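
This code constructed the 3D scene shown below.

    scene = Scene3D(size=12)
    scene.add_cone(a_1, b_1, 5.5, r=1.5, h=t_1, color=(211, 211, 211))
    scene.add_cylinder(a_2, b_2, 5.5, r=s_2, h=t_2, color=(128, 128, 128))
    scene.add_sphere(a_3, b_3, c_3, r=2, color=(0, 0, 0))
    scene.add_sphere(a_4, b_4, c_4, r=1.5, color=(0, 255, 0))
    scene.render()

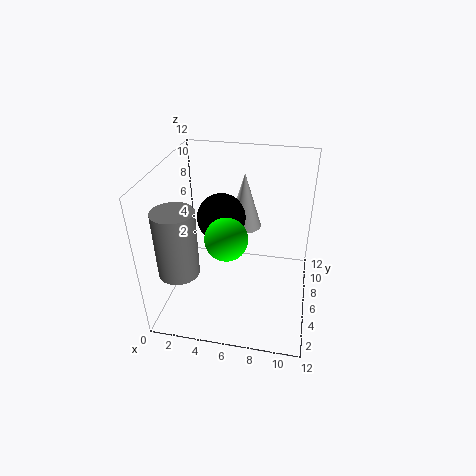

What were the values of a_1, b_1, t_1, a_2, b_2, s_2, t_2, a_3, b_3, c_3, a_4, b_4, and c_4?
a_1 = 6, b_1 = 9, t_1 = 5, a_2 = 2.5, b_2 = 1.5, s_2 = 1.5, t_2 = 5, a_3 = 4.5, b_3 = 6.5, c_3 = 7.5, a_4 = 6, b_4 = 2, c_4 = 8.5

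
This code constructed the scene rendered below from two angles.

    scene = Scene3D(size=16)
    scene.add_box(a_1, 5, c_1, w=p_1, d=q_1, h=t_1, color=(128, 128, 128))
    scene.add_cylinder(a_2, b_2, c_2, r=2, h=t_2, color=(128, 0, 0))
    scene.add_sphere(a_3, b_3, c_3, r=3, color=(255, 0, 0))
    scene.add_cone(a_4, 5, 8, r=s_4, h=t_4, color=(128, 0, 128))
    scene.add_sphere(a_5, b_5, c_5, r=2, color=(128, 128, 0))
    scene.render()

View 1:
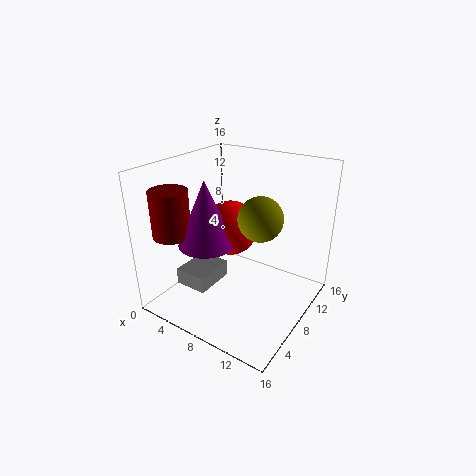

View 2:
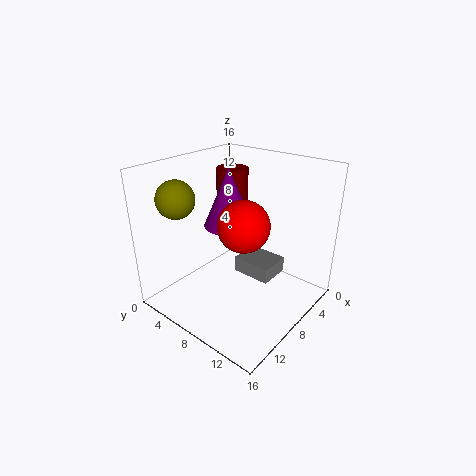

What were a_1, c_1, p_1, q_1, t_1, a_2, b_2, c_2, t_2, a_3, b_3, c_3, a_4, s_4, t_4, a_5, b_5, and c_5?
a_1 = 1
c_1 = 1
p_1 = 4
q_1 = 5
t_1 = 2
a_2 = 3
b_2 = 3
c_2 = 9
t_2 = 5
a_3 = 7
b_3 = 8
c_3 = 9
a_4 = 6
s_4 = 3
t_4 = 7
a_5 = 13
b_5 = 4
c_5 = 13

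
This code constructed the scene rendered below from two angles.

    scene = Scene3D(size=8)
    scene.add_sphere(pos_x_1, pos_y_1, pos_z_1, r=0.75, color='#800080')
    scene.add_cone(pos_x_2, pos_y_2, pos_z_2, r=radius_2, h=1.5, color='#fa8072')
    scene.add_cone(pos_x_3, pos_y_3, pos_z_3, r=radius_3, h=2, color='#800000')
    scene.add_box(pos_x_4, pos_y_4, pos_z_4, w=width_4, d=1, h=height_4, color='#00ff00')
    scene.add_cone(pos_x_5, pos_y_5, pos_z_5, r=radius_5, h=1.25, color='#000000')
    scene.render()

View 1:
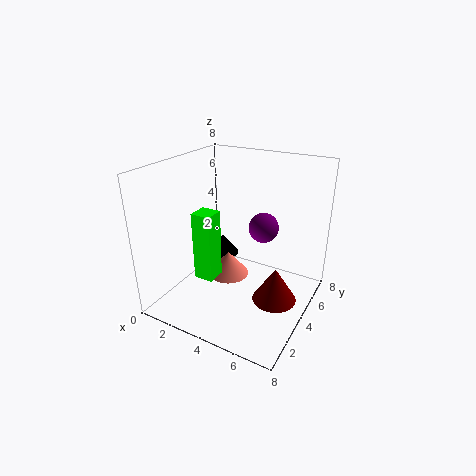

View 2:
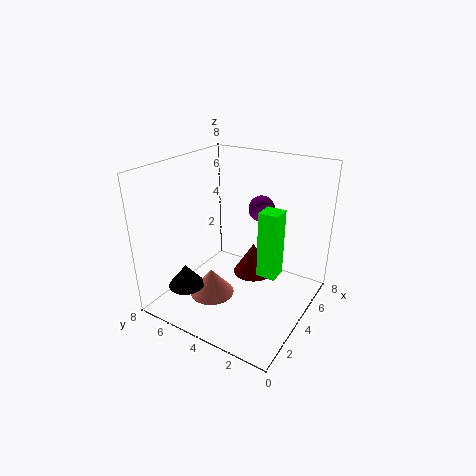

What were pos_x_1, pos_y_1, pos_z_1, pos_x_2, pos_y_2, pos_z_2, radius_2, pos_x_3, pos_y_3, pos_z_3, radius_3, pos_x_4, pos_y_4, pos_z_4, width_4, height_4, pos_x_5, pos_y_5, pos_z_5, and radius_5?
pos_x_1 = 5.75, pos_y_1 = 3.5, pos_z_1 = 5.25, pos_x_2 = 2.75, pos_y_2 = 5, pos_z_2 = 0.75, radius_2 = 1.25, pos_x_3 = 6.25, pos_y_3 = 4.25, pos_z_3 = 0.5, radius_3 = 1.25, pos_x_4 = 3, pos_y_4 = 1.25, pos_z_4 = 2.75, width_4 = 1, height_4 = 3.5, pos_x_5 = 1.75, pos_y_5 = 6, pos_z_5 = 1.5, radius_5 = 1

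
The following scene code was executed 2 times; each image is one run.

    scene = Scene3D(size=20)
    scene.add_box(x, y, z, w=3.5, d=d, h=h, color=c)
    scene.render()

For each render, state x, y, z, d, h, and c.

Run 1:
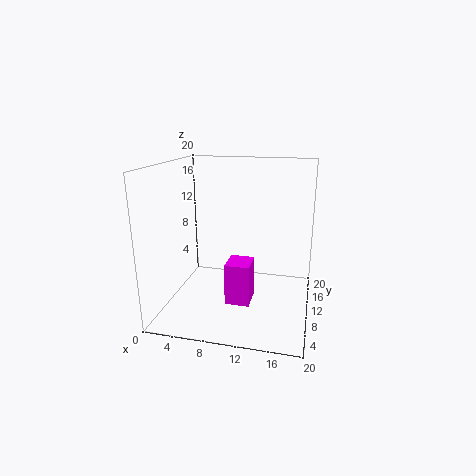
x = 8.5; y = 8; z = 0.5; d = 4; h = 6; c = 'magenta'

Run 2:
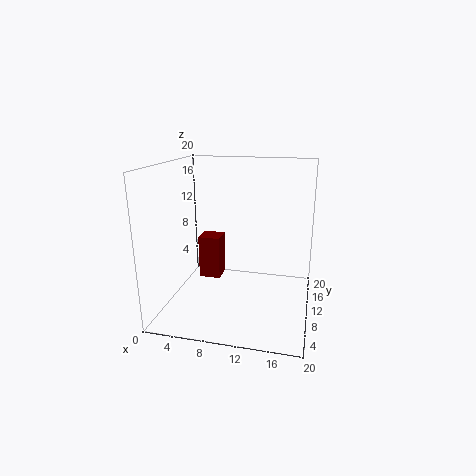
x = 2; y = 15.5; z = 0.5; d = 3.5; h = 7; c = 'maroon'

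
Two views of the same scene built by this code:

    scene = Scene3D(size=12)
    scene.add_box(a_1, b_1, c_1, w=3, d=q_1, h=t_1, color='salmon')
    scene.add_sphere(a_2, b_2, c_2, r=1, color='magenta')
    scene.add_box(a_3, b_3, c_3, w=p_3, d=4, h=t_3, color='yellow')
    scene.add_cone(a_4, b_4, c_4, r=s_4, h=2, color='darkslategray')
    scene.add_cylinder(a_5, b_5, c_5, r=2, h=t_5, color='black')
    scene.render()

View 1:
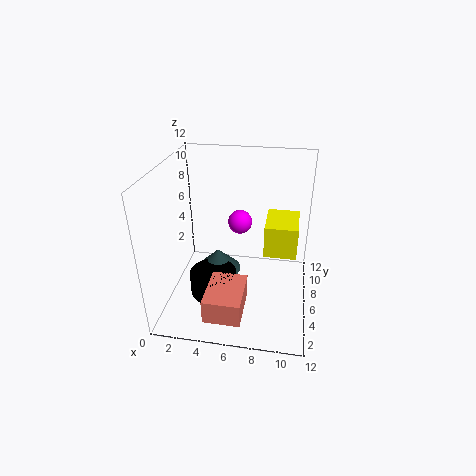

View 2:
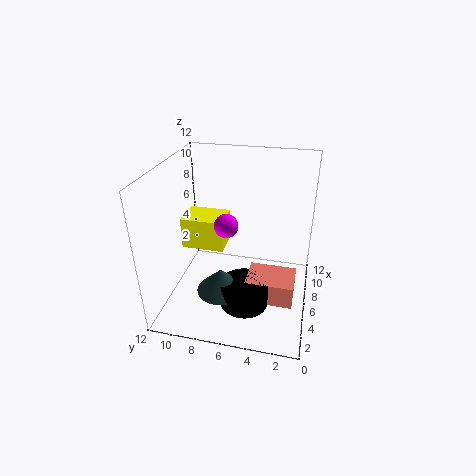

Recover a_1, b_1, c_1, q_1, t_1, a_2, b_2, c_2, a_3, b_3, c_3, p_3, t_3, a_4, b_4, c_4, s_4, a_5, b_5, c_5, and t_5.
a_1 = 4
b_1 = 1
c_1 = 1
q_1 = 4
t_1 = 2
a_2 = 6
b_2 = 7
c_2 = 7
a_3 = 8
b_3 = 8
c_3 = 3
p_3 = 3
t_3 = 3
a_4 = 4
b_4 = 7
c_4 = 2
s_4 = 2
a_5 = 4
b_5 = 5
c_5 = 1
t_5 = 2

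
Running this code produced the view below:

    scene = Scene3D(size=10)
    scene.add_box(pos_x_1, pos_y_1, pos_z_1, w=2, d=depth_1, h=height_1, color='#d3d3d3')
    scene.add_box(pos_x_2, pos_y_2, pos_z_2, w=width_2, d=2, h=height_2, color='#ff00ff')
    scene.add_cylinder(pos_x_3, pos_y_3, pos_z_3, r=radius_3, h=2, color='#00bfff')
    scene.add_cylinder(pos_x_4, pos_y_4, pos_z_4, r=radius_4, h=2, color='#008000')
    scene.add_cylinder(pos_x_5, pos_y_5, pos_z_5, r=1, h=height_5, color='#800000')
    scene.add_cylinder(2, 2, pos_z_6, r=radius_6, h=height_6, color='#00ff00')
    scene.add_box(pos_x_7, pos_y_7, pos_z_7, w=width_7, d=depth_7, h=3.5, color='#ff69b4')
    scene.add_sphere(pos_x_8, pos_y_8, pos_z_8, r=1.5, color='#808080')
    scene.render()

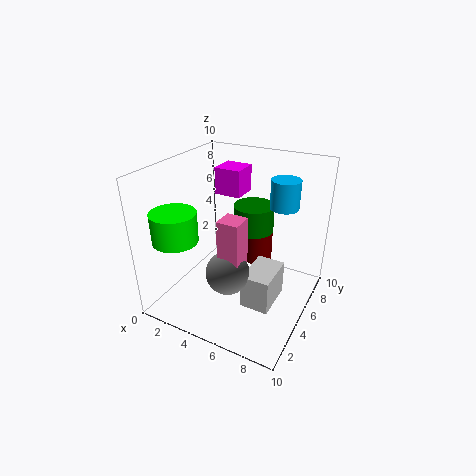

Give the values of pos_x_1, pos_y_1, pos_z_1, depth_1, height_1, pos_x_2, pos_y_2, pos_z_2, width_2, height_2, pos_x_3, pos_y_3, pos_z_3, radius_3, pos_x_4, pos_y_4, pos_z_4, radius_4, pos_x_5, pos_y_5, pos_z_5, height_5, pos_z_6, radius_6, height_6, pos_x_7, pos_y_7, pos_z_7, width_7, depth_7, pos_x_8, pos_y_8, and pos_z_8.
pos_x_1 = 6; pos_y_1 = 3.5; pos_z_1 = 0.5; depth_1 = 3; height_1 = 2.5; pos_x_2 = 2; pos_y_2 = 7; pos_z_2 = 7; width_2 = 2; height_2 = 2; pos_x_3 = 7.5; pos_y_3 = 7; pos_z_3 = 7; radius_3 = 1; pos_x_4 = 5; pos_y_4 = 7.5; pos_z_4 = 4.5; radius_4 = 1.5; pos_x_5 = 5.5; pos_y_5 = 7.5; pos_z_5 = 2; height_5 = 2.5; pos_z_6 = 5.5; radius_6 = 1.5; height_6 = 2; pos_x_7 = 4.5; pos_y_7 = 3; pos_z_7 = 3.5; width_7 = 1.5; depth_7 = 1.5; pos_x_8 = 5; pos_y_8 = 3.5; pos_z_8 = 3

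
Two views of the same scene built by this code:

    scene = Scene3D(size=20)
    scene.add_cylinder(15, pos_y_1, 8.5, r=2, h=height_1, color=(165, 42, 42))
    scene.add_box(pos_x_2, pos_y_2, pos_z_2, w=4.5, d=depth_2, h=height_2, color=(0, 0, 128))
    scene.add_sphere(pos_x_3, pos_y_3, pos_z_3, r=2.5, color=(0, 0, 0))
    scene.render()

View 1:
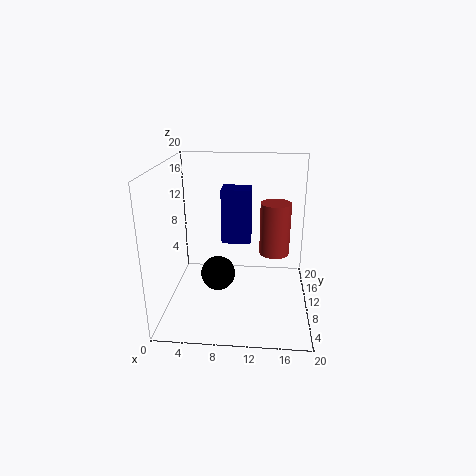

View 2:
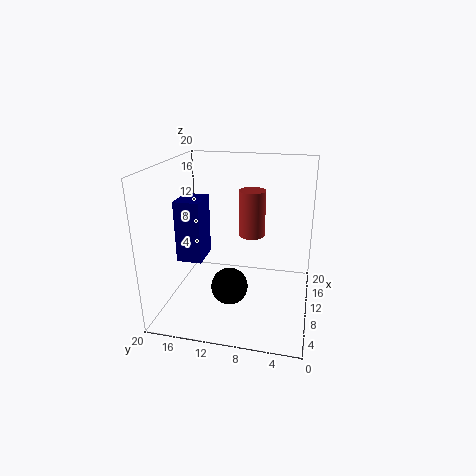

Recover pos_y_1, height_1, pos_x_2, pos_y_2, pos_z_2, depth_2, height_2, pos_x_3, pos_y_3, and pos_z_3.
pos_y_1 = 9
height_1 = 7
pos_x_2 = 7
pos_y_2 = 14.5
pos_z_2 = 7
depth_2 = 3.5
height_2 = 8.5
pos_x_3 = 7
pos_y_3 = 10.5
pos_z_3 = 4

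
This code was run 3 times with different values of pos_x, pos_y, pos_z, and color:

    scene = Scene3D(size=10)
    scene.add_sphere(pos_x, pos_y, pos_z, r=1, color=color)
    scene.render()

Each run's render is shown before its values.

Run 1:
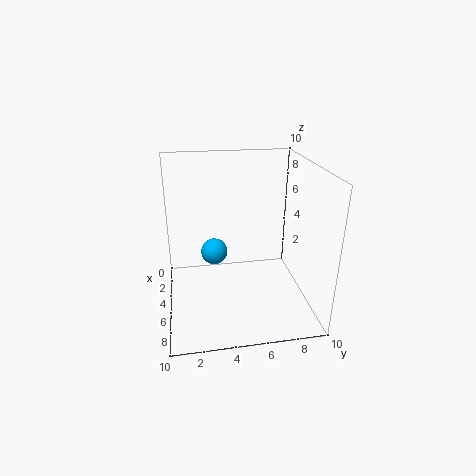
pos_x = 3, pos_y = 3.5, pos_z = 3, color = 'deepskyblue'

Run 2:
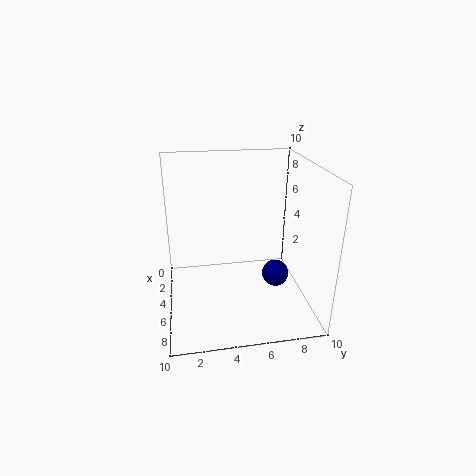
pos_x = 4.5, pos_y = 8, pos_z = 1.5, color = 'navy'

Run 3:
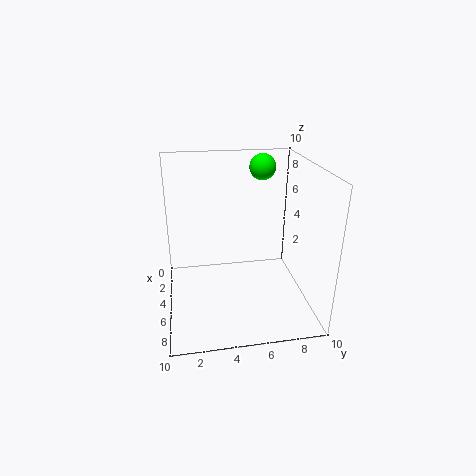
pos_x = 1.5, pos_y = 7.5, pos_z = 9, color = 'lime'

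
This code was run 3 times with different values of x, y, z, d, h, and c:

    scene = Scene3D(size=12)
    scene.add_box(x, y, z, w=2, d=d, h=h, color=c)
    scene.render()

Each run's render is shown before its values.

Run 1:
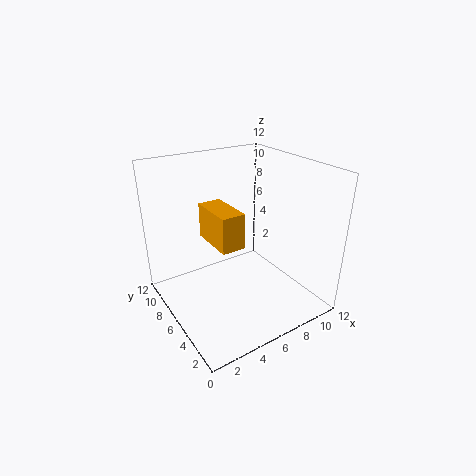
x = 4, y = 5, z = 5.5, d = 4, h = 3, c = 'orange'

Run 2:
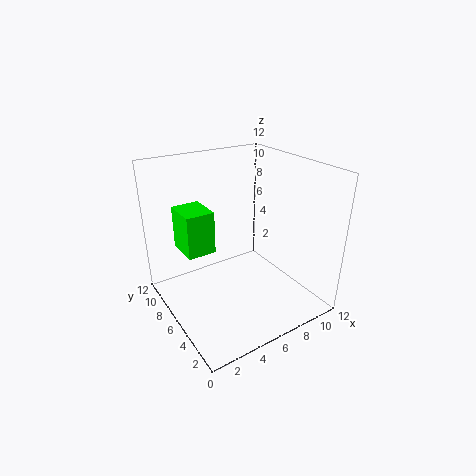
x = 0.5, y = 3.5, z = 7, d = 2.5, h = 3, c = 'lime'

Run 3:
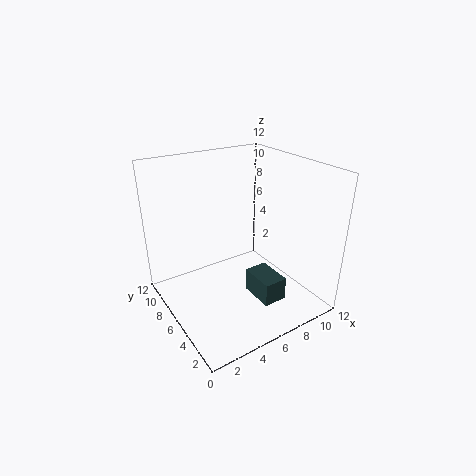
x = 6.5, y = 2.5, z = 1, d = 3, h = 2, c = 'darkslategray'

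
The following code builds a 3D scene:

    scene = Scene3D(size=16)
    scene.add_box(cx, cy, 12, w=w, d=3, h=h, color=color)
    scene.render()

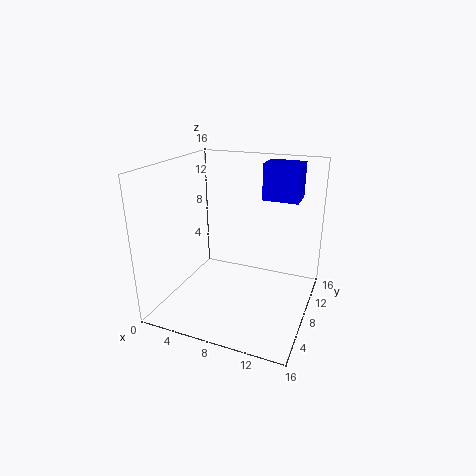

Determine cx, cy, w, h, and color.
cx = 10, cy = 10, w = 4, h = 4, color = 'blue'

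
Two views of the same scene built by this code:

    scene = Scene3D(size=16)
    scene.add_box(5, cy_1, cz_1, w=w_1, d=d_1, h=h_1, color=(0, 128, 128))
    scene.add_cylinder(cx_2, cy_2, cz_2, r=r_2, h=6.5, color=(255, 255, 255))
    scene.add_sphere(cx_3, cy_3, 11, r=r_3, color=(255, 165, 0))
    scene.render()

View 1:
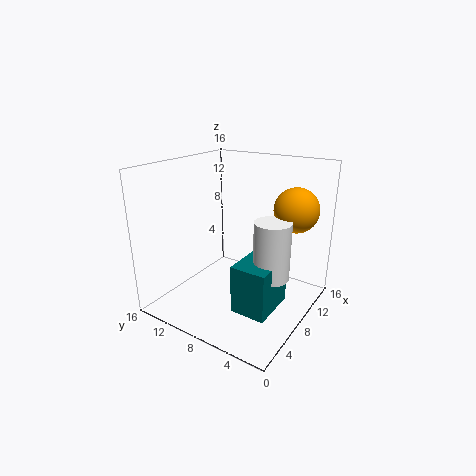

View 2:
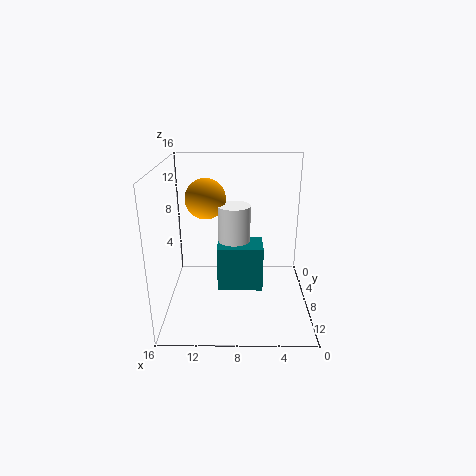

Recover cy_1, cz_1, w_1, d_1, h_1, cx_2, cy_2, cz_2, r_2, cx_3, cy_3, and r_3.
cy_1 = 3; cz_1 = 0.5; w_1 = 5.5; d_1 = 4; h_1 = 5.5; cx_2 = 8.5; cy_2 = 4; cz_2 = 4; r_2 = 2; cx_3 = 12; cy_3 = 3; r_3 = 2.5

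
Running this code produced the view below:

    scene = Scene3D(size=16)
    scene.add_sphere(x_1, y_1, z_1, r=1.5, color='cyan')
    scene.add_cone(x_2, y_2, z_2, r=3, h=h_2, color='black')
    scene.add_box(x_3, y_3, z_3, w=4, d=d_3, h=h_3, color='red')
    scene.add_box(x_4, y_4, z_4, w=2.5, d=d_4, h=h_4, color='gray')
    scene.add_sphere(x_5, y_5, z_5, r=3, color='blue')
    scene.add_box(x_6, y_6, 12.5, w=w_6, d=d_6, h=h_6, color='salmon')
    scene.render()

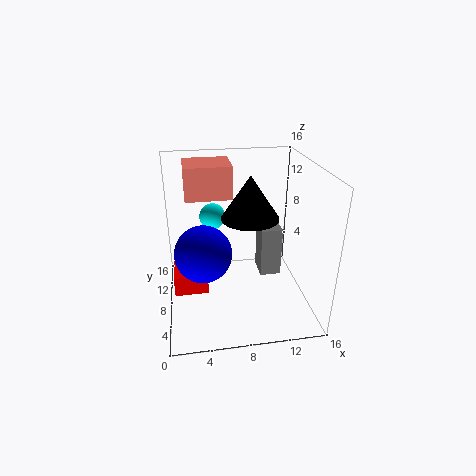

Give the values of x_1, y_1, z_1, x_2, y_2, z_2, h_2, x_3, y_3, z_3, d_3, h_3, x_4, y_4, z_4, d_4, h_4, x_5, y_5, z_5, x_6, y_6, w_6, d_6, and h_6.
x_1 = 5.5; y_1 = 11; z_1 = 9.5; x_2 = 9; y_2 = 6.5; z_2 = 11; h_2 = 4.5; x_3 = 0.5; y_3 = 8.5; z_3 = 0.5; d_3 = 4; h_3 = 2.5; x_4 = 11; y_4 = 9; z_4 = 2; d_4 = 3; h_4 = 6; x_5 = 4; y_5 = 6; z_5 = 7.5; x_6 = 2.5; y_6 = 8; w_6 = 5; d_6 = 4.5; h_6 = 3.5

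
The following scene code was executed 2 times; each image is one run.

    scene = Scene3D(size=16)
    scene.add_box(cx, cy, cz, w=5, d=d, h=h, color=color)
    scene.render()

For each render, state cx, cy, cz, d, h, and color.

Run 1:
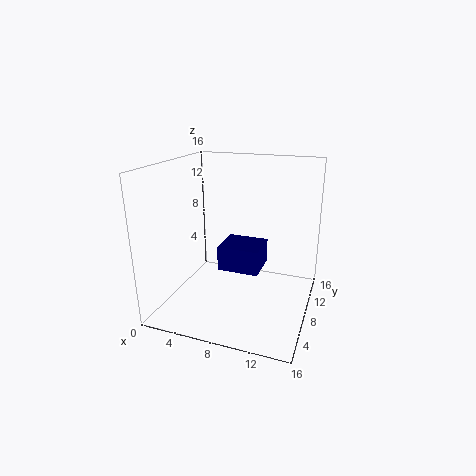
cx = 5, cy = 9, cz = 3, d = 4.5, h = 3, color = 'navy'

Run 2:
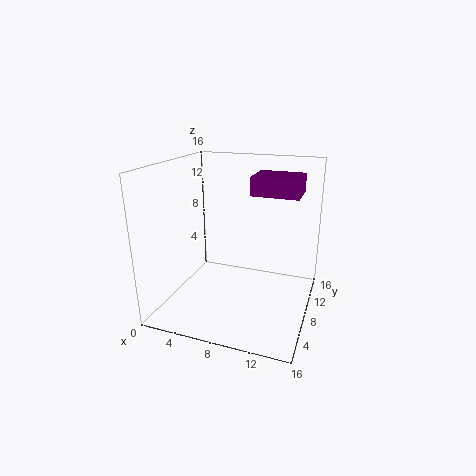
cx = 9.5, cy = 7.5, cz = 13, d = 4, h = 2, color = 'purple'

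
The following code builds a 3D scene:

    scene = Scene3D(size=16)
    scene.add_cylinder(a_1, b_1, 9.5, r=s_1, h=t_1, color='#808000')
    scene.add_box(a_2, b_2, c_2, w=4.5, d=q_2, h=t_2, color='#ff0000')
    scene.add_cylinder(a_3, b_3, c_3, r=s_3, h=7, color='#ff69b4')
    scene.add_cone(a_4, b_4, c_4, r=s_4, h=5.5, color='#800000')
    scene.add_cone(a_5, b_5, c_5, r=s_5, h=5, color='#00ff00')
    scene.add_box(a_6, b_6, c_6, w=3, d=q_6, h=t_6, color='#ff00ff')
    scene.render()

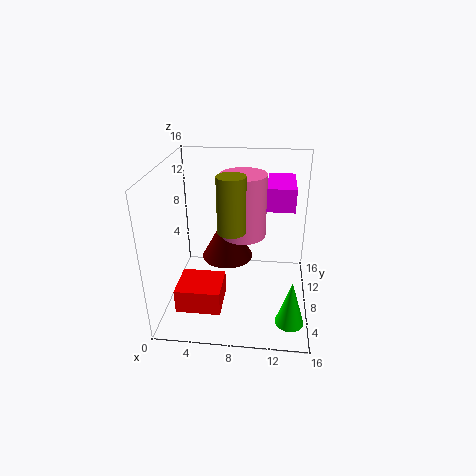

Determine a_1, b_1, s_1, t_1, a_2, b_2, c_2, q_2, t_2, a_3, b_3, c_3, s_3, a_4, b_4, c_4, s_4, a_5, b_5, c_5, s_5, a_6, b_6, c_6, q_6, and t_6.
a_1 = 7.5
b_1 = 6.5
s_1 = 1.5
t_1 = 6
a_2 = 2.5
b_2 = 1
c_2 = 3
q_2 = 4
t_2 = 2.5
a_3 = 8.5
b_3 = 9
c_3 = 8
s_3 = 2.5
a_4 = 6.5
b_4 = 10
c_4 = 4.5
s_4 = 3
a_5 = 14
b_5 = 3
c_5 = 1
s_5 = 1.5
a_6 = 11
b_6 = 7.5
c_6 = 11.5
q_6 = 5.5
t_6 = 2.5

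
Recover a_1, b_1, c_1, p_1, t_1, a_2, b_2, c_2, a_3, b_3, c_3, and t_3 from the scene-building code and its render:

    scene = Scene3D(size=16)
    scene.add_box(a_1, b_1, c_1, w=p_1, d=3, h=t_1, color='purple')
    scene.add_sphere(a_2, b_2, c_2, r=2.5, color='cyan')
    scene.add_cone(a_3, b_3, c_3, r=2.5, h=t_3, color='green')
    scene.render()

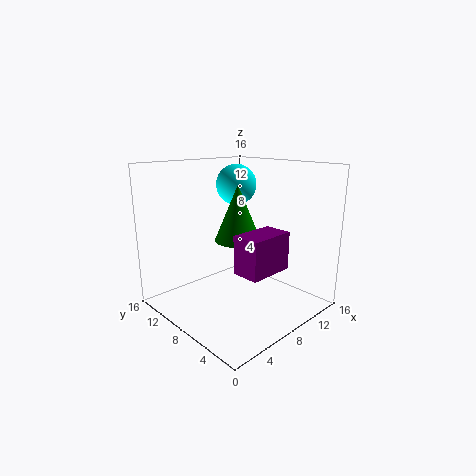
a_1 = 5, b_1 = 2.5, c_1 = 5.5, p_1 = 5, t_1 = 4, a_2 = 12, b_2 = 12.5, c_2 = 13, a_3 = 7.5, b_3 = 7.5, c_3 = 8, t_3 = 6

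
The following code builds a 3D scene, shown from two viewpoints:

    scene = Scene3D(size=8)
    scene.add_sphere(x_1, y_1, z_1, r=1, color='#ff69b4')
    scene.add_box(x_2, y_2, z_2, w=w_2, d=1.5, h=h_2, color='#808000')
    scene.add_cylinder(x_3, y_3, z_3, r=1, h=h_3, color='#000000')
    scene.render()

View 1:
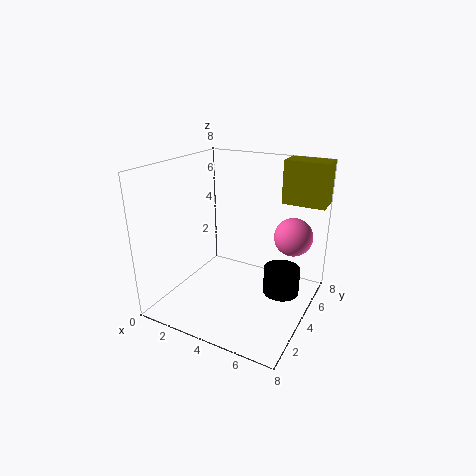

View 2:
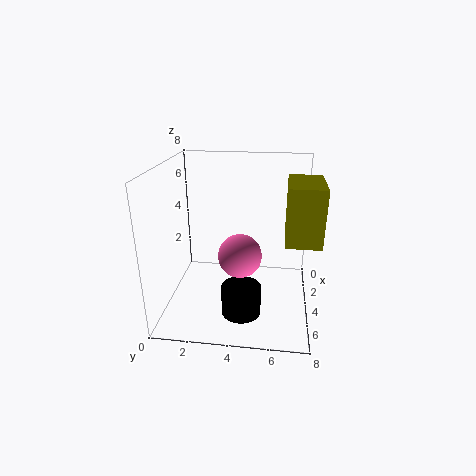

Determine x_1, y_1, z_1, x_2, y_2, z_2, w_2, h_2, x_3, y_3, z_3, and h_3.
x_1 = 7, y_1 = 4.5, z_1 = 4.5, x_2 = 5.5, y_2 = 6.5, z_2 = 5.5, w_2 = 2.5, h_2 = 2.5, x_3 = 6.5, y_3 = 4.5, z_3 = 1, h_3 = 1.5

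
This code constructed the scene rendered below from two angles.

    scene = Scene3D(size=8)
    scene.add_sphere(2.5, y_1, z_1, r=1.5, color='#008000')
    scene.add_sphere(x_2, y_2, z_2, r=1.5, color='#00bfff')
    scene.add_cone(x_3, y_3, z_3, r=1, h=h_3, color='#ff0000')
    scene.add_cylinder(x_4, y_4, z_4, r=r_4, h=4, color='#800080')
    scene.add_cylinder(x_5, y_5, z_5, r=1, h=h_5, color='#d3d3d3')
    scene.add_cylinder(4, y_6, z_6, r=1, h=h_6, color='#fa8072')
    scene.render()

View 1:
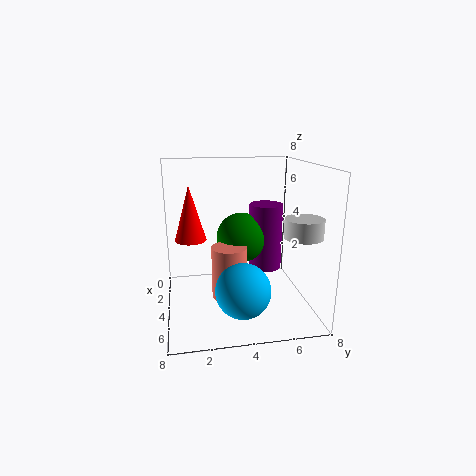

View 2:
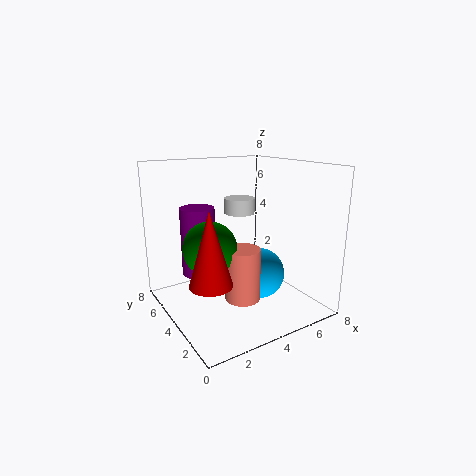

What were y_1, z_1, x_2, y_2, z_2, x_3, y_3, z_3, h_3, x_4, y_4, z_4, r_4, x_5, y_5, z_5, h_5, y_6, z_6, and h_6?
y_1 = 4.5; z_1 = 3.5; x_2 = 5.5; y_2 = 4; z_2 = 1.5; x_3 = 1; y_3 = 1.5; z_3 = 3; h_3 = 3.5; x_4 = 2.5; y_4 = 6; z_4 = 1.5; r_4 = 1; x_5 = 6; y_5 = 7; z_5 = 4.5; h_5 = 1; y_6 = 3.5; z_6 = 0.5; h_6 = 3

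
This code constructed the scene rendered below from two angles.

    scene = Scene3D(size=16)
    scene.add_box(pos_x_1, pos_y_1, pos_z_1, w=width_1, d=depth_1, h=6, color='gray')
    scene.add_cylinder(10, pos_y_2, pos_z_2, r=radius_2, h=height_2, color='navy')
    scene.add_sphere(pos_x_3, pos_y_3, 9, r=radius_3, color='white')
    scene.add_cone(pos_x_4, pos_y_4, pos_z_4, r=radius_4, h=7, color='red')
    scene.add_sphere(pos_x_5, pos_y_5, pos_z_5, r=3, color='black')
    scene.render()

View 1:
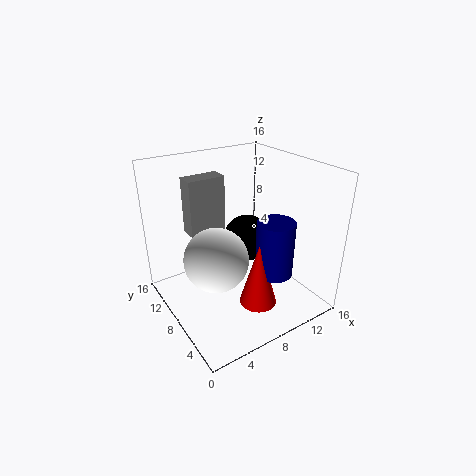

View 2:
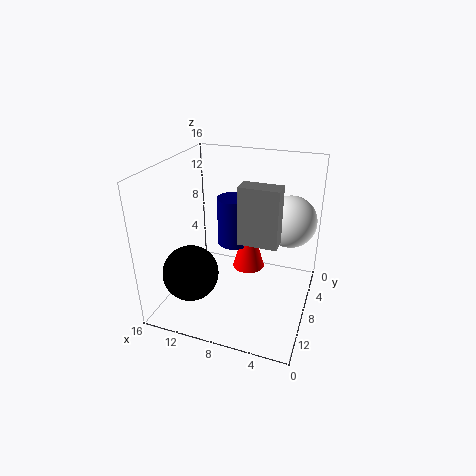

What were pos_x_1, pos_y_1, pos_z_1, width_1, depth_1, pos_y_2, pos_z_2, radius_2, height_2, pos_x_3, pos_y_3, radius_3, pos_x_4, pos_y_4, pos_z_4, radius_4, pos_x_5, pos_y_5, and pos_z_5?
pos_x_1 = 3, pos_y_1 = 9, pos_z_1 = 9, width_1 = 4, depth_1 = 2, pos_y_2 = 4, pos_z_2 = 5, radius_2 = 2, height_2 = 6, pos_x_3 = 3, pos_y_3 = 4, radius_3 = 3, pos_x_4 = 8, pos_y_4 = 4, pos_z_4 = 2, radius_4 = 2, pos_x_5 = 12, pos_y_5 = 12, pos_z_5 = 5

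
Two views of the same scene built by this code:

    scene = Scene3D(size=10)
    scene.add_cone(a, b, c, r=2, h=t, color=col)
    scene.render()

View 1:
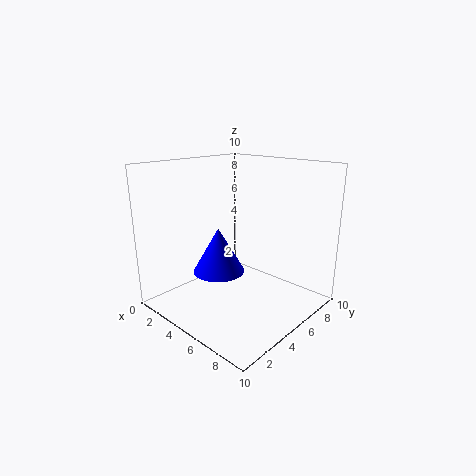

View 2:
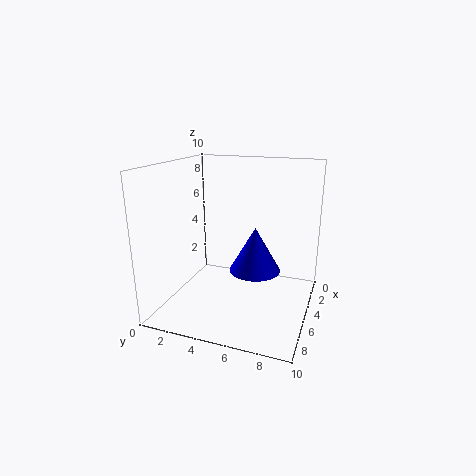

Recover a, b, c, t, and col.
a = 2.5
b = 5.5
c = 1.5
t = 3.5
col = 'blue'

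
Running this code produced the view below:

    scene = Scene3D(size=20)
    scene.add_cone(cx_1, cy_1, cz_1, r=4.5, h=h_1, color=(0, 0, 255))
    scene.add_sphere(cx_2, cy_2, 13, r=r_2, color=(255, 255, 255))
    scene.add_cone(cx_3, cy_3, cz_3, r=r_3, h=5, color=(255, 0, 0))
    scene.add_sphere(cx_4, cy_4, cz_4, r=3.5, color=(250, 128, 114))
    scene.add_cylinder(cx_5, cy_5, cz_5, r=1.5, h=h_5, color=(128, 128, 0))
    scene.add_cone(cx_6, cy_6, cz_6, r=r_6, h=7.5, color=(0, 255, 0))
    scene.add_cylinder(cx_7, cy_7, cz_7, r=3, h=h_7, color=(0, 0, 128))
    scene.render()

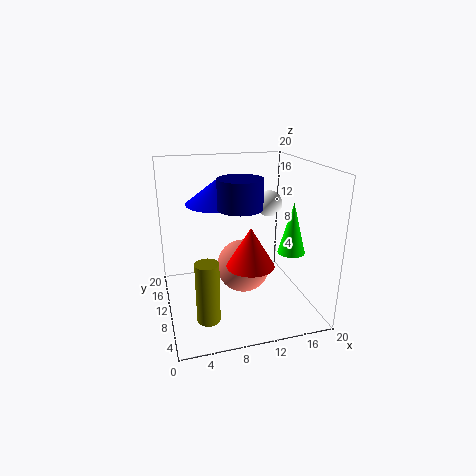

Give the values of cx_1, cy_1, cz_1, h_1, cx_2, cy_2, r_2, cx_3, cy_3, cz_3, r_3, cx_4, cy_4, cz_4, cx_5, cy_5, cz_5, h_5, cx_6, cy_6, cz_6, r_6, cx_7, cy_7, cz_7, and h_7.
cx_1 = 8; cy_1 = 14; cz_1 = 14; h_1 = 3.5; cx_2 = 16.5; cy_2 = 15; r_2 = 2; cx_3 = 10; cy_3 = 4.5; cz_3 = 8.5; r_3 = 3; cx_4 = 10; cy_4 = 7.5; cz_4 = 7; cx_5 = 4.5; cy_5 = 4.5; cz_5 = 1.5; h_5 = 8; cx_6 = 18; cy_6 = 9.5; cz_6 = 7; r_6 = 2; cx_7 = 10; cy_7 = 9; cz_7 = 14.5; h_7 = 4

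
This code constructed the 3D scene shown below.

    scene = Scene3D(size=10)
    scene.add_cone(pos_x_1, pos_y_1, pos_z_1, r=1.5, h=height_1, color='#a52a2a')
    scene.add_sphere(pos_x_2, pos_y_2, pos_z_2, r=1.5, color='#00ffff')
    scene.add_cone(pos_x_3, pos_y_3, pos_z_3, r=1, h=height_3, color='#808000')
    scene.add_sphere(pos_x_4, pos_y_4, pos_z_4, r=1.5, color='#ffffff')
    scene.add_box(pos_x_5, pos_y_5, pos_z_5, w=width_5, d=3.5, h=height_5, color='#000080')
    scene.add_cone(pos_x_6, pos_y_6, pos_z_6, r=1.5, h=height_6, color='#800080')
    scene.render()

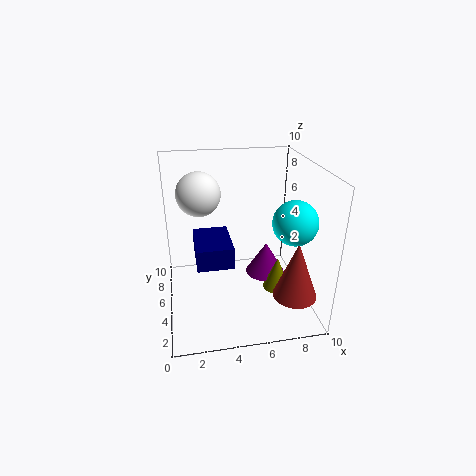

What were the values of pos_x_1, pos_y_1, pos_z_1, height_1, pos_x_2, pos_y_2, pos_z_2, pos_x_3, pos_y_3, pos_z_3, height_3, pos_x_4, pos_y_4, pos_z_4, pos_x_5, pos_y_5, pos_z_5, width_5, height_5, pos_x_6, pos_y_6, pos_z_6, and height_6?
pos_x_1 = 8.5; pos_y_1 = 2.5; pos_z_1 = 1.5; height_1 = 4; pos_x_2 = 8.5; pos_y_2 = 3.5; pos_z_2 = 6.5; pos_x_3 = 8; pos_y_3 = 5; pos_z_3 = 0.5; height_3 = 2.5; pos_x_4 = 2.5; pos_y_4 = 6; pos_z_4 = 8; pos_x_5 = 2; pos_y_5 = 3.5; pos_z_5 = 3.5; width_5 = 2.5; height_5 = 1.5; pos_x_6 = 7.5; pos_y_6 = 6.5; pos_z_6 = 1; height_6 = 2.5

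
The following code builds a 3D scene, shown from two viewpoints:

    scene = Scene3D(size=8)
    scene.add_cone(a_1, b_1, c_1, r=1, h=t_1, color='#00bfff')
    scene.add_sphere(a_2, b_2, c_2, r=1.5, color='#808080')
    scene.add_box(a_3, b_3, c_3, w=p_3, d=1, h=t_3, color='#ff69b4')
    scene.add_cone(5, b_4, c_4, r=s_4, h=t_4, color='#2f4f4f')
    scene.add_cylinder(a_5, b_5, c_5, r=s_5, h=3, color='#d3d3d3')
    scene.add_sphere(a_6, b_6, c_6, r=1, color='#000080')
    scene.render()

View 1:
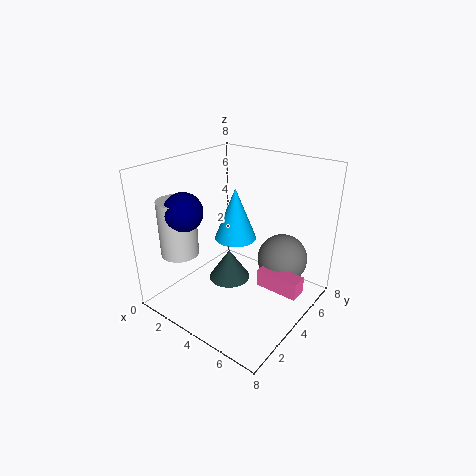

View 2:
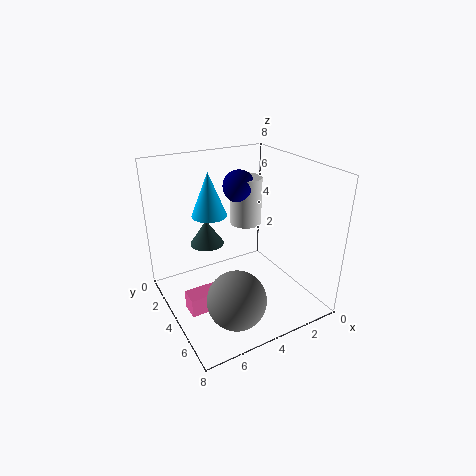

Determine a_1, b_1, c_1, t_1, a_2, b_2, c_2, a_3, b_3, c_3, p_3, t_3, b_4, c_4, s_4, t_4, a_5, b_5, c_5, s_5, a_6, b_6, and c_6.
a_1 = 5; b_1 = 2.5; c_1 = 5; t_1 = 2.5; a_2 = 5.5; b_2 = 6.5; c_2 = 2; a_3 = 5; b_3 = 4.5; c_3 = 1; p_3 = 2.5; t_3 = 1; b_4 = 2; c_4 = 3; s_4 = 1; t_4 = 1.5; a_5 = 2; b_5 = 1.5; c_5 = 3.5; s_5 = 1; a_6 = 2.5; b_6 = 1.5; c_6 = 6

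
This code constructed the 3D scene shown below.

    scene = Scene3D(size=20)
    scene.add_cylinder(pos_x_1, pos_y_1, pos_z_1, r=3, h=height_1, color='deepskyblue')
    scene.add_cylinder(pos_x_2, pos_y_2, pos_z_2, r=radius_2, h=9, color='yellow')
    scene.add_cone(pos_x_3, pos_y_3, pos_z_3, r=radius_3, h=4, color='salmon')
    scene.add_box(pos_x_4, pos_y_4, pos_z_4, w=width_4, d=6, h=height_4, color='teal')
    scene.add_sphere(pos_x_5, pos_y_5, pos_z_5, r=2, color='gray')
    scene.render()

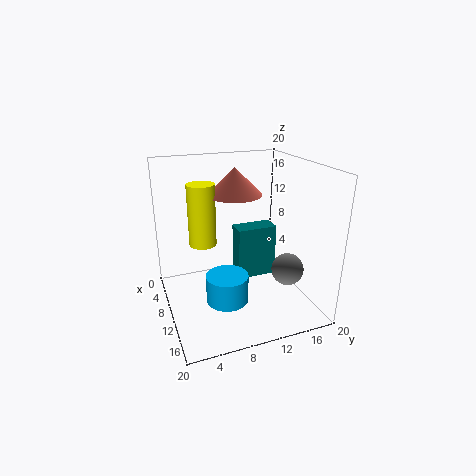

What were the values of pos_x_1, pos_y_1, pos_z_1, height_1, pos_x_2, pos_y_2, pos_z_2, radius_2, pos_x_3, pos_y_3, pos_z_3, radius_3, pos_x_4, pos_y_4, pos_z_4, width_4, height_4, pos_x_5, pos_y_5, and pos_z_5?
pos_x_1 = 11
pos_y_1 = 8
pos_z_1 = 1
height_1 = 4
pos_x_2 = 6
pos_y_2 = 6
pos_z_2 = 8
radius_2 = 2
pos_x_3 = 6
pos_y_3 = 11
pos_z_3 = 15
radius_3 = 4
pos_x_4 = 5
pos_y_4 = 11
pos_z_4 = 2
width_4 = 3
height_4 = 8
pos_x_5 = 17
pos_y_5 = 14
pos_z_5 = 8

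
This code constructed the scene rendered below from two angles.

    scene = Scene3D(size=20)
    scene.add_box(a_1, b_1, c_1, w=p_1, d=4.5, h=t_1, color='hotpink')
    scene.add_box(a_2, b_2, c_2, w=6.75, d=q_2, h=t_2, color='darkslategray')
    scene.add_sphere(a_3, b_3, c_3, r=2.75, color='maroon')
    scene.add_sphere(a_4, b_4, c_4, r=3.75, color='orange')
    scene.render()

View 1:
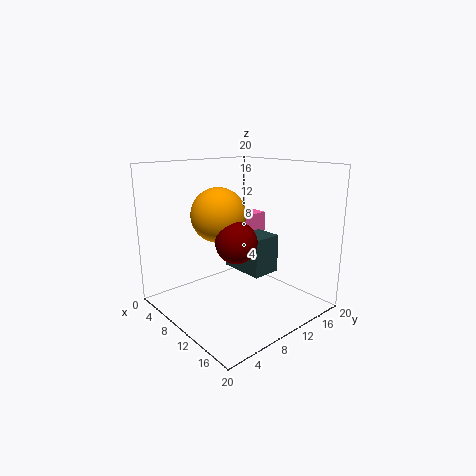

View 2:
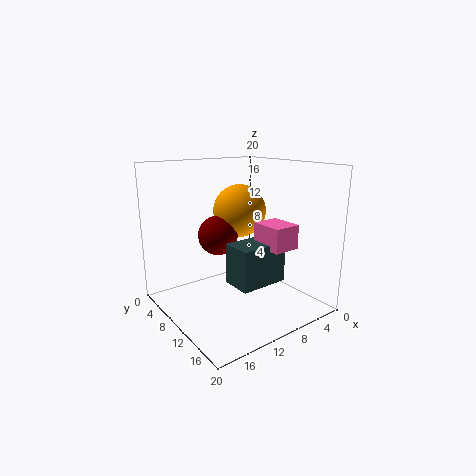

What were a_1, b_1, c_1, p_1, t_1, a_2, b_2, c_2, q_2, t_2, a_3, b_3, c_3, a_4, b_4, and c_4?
a_1 = 5, b_1 = 12, c_1 = 9.25, p_1 = 3.75, t_1 = 3.25, a_2 = 6, b_2 = 11, c_2 = 4.5, q_2 = 4.25, t_2 = 5.5, a_3 = 12, b_3 = 8, c_3 = 10.25, a_4 = 8.25, b_4 = 8, c_4 = 13.25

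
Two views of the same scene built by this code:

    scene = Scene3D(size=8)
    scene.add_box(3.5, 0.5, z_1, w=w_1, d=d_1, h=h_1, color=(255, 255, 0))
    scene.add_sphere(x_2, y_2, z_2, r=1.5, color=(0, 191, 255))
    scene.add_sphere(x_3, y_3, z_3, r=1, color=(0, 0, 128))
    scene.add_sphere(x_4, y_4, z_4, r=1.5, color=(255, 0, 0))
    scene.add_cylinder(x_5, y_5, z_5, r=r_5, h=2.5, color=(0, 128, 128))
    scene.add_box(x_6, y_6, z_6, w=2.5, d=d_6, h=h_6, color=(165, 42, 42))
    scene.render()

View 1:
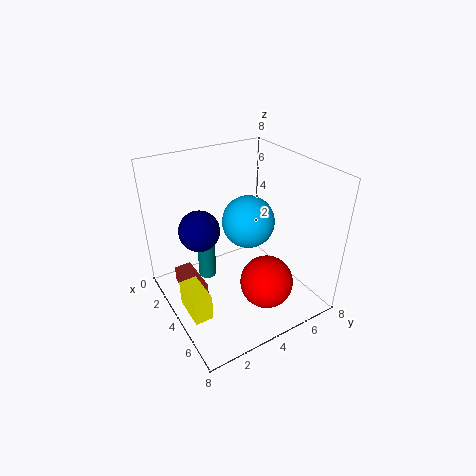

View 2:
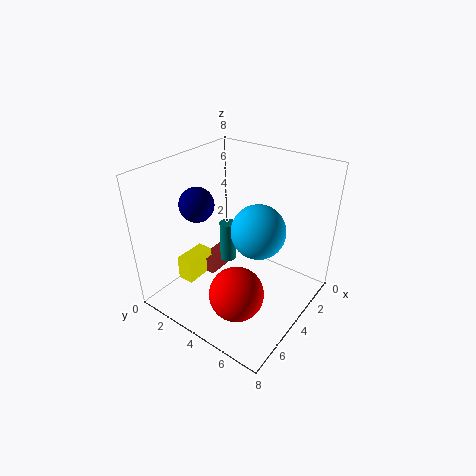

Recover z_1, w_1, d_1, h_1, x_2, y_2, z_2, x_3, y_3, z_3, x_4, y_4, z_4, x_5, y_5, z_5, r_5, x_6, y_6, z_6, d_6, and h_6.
z_1 = 0.5; w_1 = 2; d_1 = 1; h_1 = 1.5; x_2 = 3.5; y_2 = 5; z_2 = 4.5; x_3 = 4.5; y_3 = 1.5; z_3 = 5.5; x_4 = 5.5; y_4 = 5; z_4 = 1.5; x_5 = 3; y_5 = 2.5; z_5 = 1.5; r_5 = 0.5; x_6 = 1.5; y_6 = 1; z_6 = 0.5; d_6 = 1; h_6 = 1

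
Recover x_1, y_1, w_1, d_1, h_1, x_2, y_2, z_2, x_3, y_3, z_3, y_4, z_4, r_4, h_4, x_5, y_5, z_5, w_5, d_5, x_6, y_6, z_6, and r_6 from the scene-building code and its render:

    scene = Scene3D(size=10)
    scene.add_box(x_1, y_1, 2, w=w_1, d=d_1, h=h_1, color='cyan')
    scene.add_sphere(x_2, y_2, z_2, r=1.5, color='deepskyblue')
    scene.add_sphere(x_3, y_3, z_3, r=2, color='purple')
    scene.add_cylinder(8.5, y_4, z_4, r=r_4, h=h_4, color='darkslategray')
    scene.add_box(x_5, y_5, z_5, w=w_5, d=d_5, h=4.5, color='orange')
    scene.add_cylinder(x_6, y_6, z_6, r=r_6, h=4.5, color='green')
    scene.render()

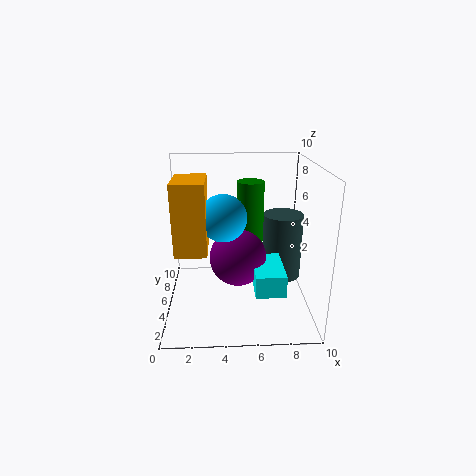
x_1 = 6
y_1 = 2
w_1 = 2
d_1 = 3.5
h_1 = 1.5
x_2 = 4
y_2 = 3.5
z_2 = 7
x_3 = 5
y_3 = 5
z_3 = 3.5
y_4 = 7
z_4 = 1
r_4 = 1.5
h_4 = 5
x_5 = 1
y_5 = 2
z_5 = 5
w_5 = 2
d_5 = 3
x_6 = 6
y_6 = 7
z_6 = 4
r_6 = 1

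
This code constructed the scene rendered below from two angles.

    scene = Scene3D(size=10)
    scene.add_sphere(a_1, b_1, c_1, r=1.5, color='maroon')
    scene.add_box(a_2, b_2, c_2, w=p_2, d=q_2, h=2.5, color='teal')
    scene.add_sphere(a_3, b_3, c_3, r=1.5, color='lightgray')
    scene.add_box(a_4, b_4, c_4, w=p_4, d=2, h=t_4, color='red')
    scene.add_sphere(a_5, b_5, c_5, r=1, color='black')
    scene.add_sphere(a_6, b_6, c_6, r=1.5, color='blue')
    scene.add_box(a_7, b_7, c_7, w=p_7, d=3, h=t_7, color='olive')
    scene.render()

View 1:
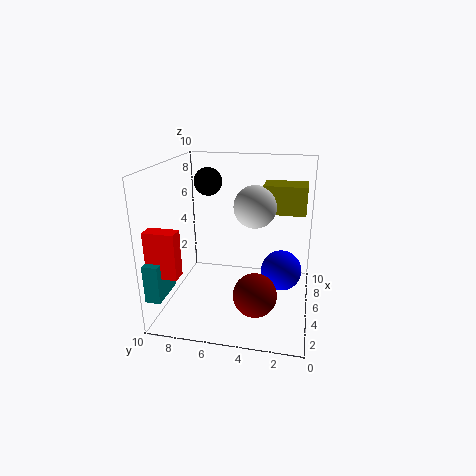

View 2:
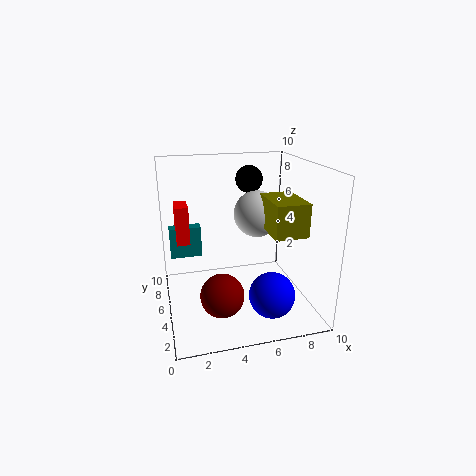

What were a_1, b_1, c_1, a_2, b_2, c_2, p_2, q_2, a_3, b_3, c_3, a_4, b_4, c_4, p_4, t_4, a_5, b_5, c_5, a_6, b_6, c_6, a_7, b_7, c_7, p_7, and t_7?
a_1 = 3.5, b_1 = 3.5, c_1 = 1.5, a_2 = 0.5, b_2 = 9, c_2 = 2, p_2 = 2.5, q_2 = 1, a_3 = 6, b_3 = 4, c_3 = 7, a_4 = 1, b_4 = 8, c_4 = 3.5, p_4 = 1, t_4 = 3, a_5 = 6.5, b_5 = 7.5, c_5 = 8.5, a_6 = 6.5, b_6 = 2, c_6 = 2, a_7 = 6, b_7 = 0.5, c_7 = 6.5, p_7 = 2, t_7 = 2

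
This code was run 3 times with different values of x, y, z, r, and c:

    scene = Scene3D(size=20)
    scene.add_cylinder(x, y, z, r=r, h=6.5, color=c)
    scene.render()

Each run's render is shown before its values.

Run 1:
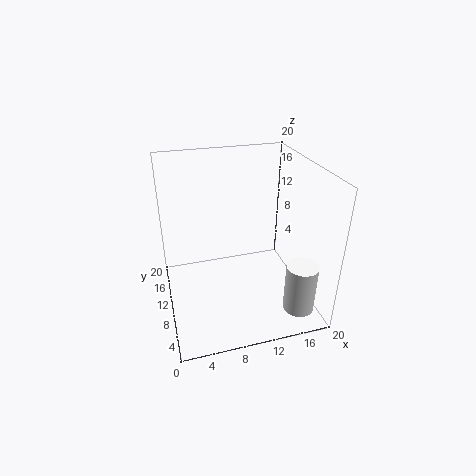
x = 16, y = 2, z = 3, r = 2, c = 'white'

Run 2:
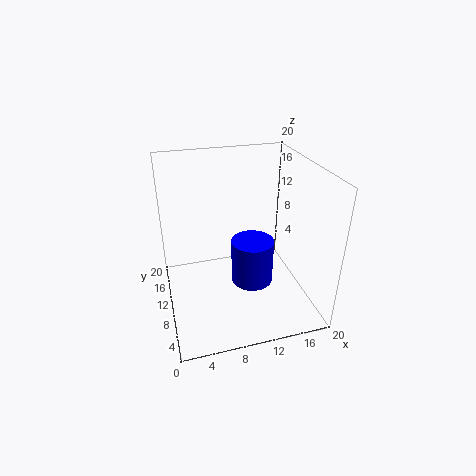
x = 12, y = 9.5, z = 3, r = 3, c = 'blue'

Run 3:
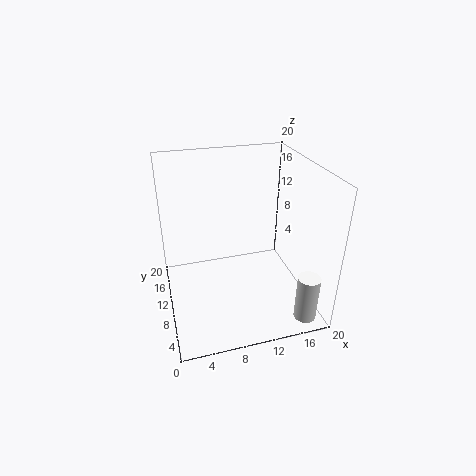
x = 17.5, y = 2.5, z = 0.5, r = 1.5, c = 'white'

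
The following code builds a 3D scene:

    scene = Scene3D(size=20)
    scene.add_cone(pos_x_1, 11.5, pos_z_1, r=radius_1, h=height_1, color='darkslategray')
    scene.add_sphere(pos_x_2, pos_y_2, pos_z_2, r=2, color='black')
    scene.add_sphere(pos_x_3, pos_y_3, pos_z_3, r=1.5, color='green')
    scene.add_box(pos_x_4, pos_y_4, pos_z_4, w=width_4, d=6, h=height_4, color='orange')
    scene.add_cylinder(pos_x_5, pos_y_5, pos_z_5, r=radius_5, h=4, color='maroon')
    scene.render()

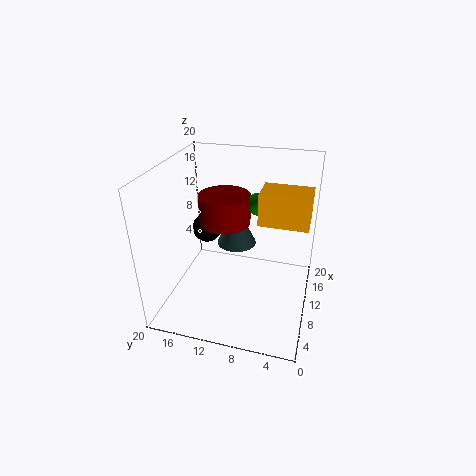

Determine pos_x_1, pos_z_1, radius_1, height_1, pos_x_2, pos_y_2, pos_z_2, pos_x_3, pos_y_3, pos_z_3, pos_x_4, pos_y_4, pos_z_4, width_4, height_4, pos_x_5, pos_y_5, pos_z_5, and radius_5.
pos_x_1 = 14.5, pos_z_1 = 6.5, radius_1 = 3, height_1 = 6, pos_x_2 = 10, pos_y_2 = 14.5, pos_z_2 = 11, pos_x_3 = 11, pos_y_3 = 7.5, pos_z_3 = 15, pos_x_4 = 6, pos_y_4 = 0.5, pos_z_4 = 14.5, width_4 = 4, height_4 = 4, pos_x_5 = 10.5, pos_y_5 = 12, pos_z_5 = 12, radius_5 = 3.5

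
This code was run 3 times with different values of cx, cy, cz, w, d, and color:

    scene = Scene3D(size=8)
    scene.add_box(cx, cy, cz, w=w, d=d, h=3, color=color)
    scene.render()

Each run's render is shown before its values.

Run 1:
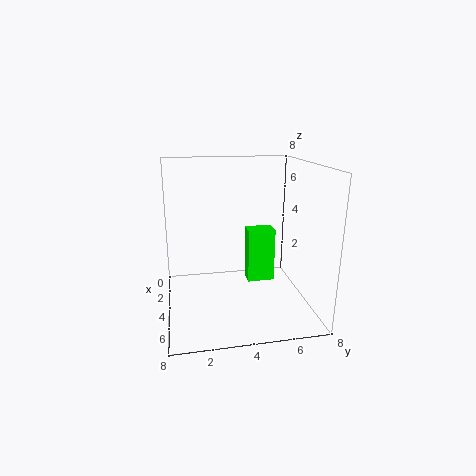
cx = 3.5, cy = 4.5, cz = 1.5, w = 1, d = 1.5, color = 'lime'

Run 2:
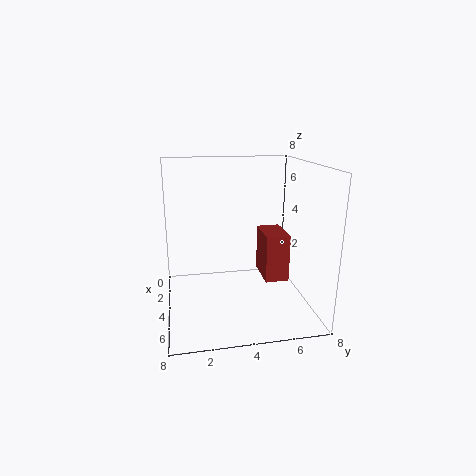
cx = 0.5, cy = 6, cz = 0.5, w = 2.5, d = 1.5, color = 'brown'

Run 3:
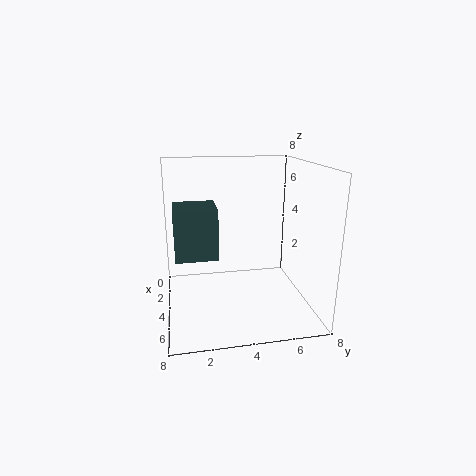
cx = 1, cy = 0.5, cz = 2.5, w = 2.5, d = 2.5, color = 'darkslategray'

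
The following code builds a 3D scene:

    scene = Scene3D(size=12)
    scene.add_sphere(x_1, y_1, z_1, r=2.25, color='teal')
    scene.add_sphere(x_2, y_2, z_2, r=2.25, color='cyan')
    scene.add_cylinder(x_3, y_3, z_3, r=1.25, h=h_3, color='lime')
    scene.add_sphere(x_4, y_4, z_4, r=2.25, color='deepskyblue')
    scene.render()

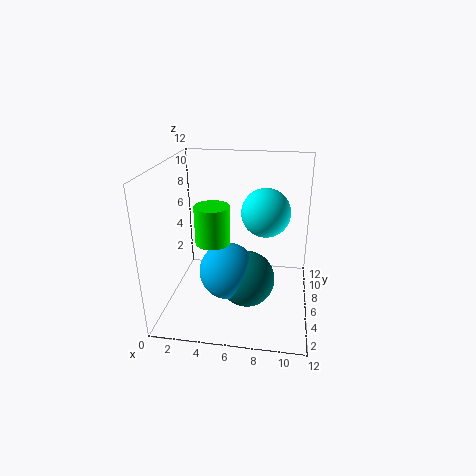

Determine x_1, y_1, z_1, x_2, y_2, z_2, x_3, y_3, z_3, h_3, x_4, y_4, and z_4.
x_1 = 7, y_1 = 4.25, z_1 = 3.25, x_2 = 8, y_2 = 9.5, z_2 = 7, x_3 = 4.75, y_3 = 2.5, z_3 = 7.25, h_3 = 2.75, x_4 = 5.5, y_4 = 4, z_4 = 4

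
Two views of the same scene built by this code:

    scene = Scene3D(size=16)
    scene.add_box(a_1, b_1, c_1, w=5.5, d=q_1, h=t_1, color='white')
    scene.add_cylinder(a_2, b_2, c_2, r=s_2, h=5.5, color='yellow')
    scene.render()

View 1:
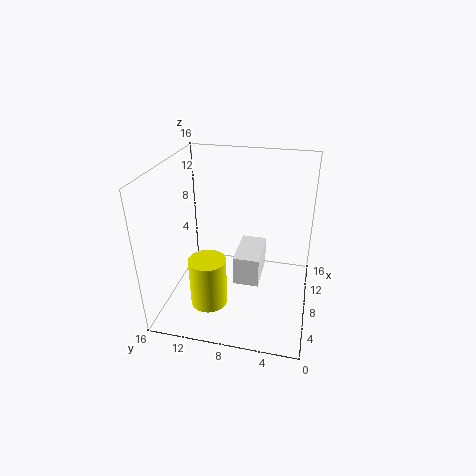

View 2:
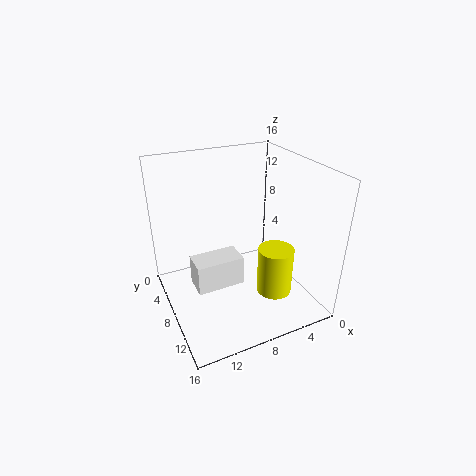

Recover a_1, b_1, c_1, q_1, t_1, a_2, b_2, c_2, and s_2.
a_1 = 7.5, b_1 = 5.5, c_1 = 2, q_1 = 3, t_1 = 3.5, a_2 = 4.5, b_2 = 10.5, c_2 = 1.5, s_2 = 2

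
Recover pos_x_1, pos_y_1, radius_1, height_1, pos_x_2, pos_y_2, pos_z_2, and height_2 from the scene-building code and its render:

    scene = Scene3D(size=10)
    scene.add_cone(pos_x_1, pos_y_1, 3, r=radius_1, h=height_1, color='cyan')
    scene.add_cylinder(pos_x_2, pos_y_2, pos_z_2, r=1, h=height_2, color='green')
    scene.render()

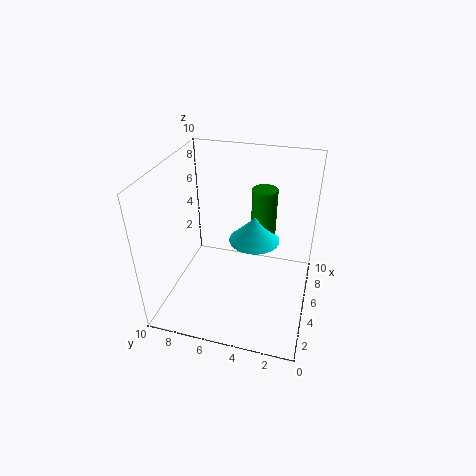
pos_x_1 = 8
pos_y_1 = 4.5
radius_1 = 2
height_1 = 2
pos_x_2 = 9
pos_y_2 = 4
pos_z_2 = 2
height_2 = 5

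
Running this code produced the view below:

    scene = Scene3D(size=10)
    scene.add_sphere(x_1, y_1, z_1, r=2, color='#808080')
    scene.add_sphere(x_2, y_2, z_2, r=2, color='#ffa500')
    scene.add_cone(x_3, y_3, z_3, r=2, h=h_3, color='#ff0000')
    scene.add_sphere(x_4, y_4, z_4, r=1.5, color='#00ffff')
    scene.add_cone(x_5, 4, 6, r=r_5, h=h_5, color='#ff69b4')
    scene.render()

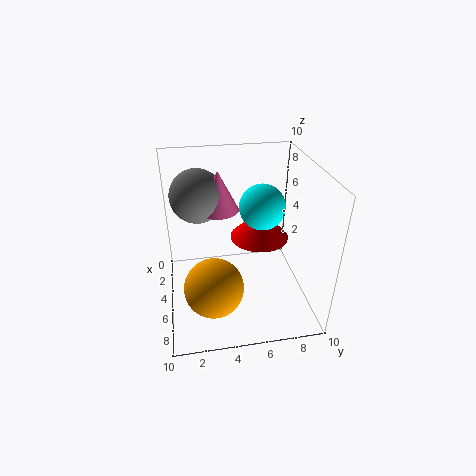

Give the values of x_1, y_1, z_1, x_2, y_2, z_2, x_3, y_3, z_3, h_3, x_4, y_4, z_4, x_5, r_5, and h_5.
x_1 = 2; y_1 = 2.5; z_1 = 7; x_2 = 7; y_2 = 3; z_2 = 2.5; x_3 = 5; y_3 = 6.5; z_3 = 5; h_3 = 2; x_4 = 5.5; y_4 = 6.5; z_4 = 7.5; x_5 = 2.5; r_5 = 1.5; h_5 = 3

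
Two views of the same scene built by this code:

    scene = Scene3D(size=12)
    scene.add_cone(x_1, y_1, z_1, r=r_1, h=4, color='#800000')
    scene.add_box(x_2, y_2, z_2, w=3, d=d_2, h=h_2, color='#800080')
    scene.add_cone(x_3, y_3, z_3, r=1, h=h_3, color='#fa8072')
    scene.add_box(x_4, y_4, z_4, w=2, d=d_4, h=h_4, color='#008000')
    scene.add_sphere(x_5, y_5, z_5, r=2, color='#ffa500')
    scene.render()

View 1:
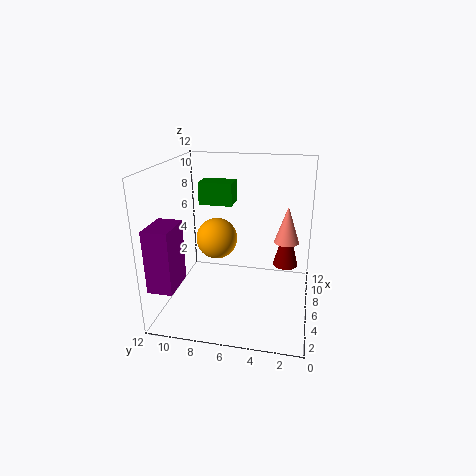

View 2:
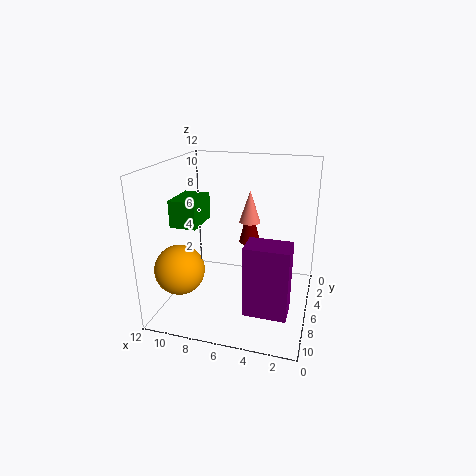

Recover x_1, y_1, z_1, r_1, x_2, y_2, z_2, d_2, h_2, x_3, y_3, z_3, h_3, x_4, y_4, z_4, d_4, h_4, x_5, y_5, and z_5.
x_1 = 6
y_1 = 2
z_1 = 4
r_1 = 1
x_2 = 1
y_2 = 10
z_2 = 3
d_2 = 2
h_2 = 5
x_3 = 6
y_3 = 2
z_3 = 6
h_3 = 3
x_4 = 8
y_4 = 7
z_4 = 8
d_4 = 3
h_4 = 2
x_5 = 10
y_5 = 9
z_5 = 4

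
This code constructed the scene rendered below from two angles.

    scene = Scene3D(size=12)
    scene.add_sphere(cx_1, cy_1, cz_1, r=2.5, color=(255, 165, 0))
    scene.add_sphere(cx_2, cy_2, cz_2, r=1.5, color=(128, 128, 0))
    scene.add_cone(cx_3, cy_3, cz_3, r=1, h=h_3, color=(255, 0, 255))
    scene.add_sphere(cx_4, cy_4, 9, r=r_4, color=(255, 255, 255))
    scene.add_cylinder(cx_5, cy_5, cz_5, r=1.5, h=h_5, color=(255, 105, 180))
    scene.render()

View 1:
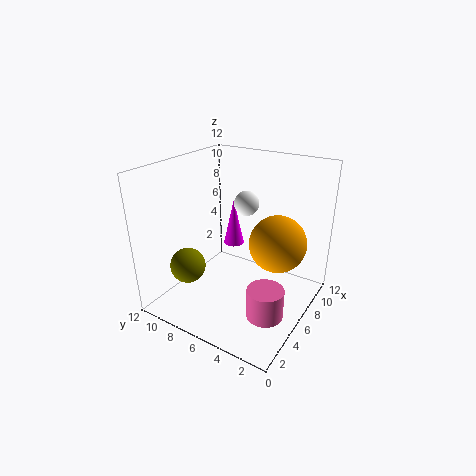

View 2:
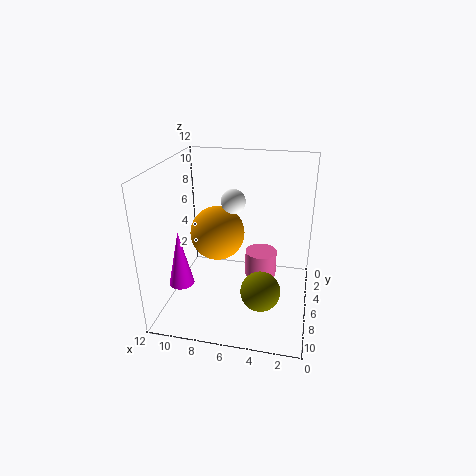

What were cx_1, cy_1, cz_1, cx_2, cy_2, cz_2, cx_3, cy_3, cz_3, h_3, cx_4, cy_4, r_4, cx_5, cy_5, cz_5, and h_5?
cx_1 = 8.5; cy_1 = 3.5; cz_1 = 5; cx_2 = 3.5; cy_2 = 9.5; cz_2 = 3.5; cx_3 = 10; cy_3 = 9; cz_3 = 3; h_3 = 4.5; cx_4 = 6.5; cy_4 = 5.5; r_4 = 1; cx_5 = 4.5; cy_5 = 2.5; cz_5 = 0.5; h_5 = 2.5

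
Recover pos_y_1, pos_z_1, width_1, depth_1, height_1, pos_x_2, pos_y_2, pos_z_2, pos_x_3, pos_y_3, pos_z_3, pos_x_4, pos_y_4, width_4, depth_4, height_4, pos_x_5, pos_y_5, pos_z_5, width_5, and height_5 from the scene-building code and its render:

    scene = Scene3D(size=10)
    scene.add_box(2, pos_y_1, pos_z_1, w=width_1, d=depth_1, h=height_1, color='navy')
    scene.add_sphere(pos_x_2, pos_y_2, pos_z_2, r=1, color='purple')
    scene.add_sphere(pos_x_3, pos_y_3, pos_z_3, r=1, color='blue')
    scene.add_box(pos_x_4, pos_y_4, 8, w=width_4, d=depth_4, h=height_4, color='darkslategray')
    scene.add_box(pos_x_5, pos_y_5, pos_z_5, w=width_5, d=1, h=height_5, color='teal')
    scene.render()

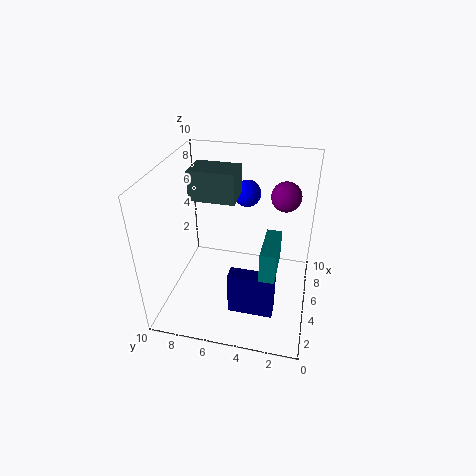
pos_y_1 = 2
pos_z_1 = 1
width_1 = 1
depth_1 = 3
height_1 = 3
pos_x_2 = 6
pos_y_2 = 2
pos_z_2 = 8
pos_x_3 = 8
pos_y_3 = 5
pos_z_3 = 7
pos_x_4 = 4
pos_y_4 = 5
width_4 = 2
depth_4 = 3
height_4 = 2
pos_x_5 = 2
pos_y_5 = 2
pos_z_5 = 4
width_5 = 3
height_5 = 2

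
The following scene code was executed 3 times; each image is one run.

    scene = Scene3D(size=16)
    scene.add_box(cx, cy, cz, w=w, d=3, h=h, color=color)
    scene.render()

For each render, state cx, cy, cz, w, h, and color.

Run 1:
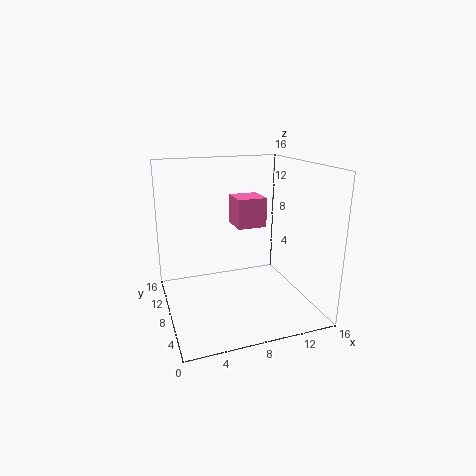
cx = 7, cy = 5, cz = 10, w = 3, h = 3, color = 'hotpink'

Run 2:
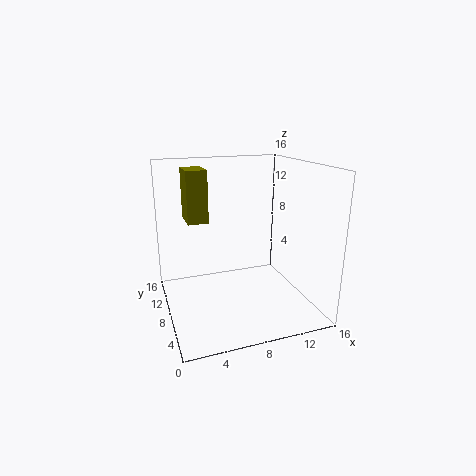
cx = 2, cy = 5, cz = 11, w = 2, h = 5, color = 'olive'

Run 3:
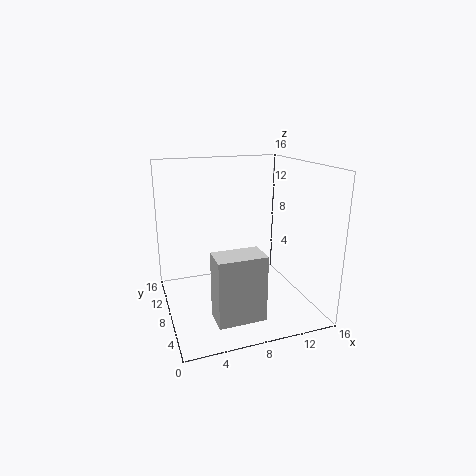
cx = 4, cy = 2, cz = 1, w = 5, h = 7, color = 'lightgray'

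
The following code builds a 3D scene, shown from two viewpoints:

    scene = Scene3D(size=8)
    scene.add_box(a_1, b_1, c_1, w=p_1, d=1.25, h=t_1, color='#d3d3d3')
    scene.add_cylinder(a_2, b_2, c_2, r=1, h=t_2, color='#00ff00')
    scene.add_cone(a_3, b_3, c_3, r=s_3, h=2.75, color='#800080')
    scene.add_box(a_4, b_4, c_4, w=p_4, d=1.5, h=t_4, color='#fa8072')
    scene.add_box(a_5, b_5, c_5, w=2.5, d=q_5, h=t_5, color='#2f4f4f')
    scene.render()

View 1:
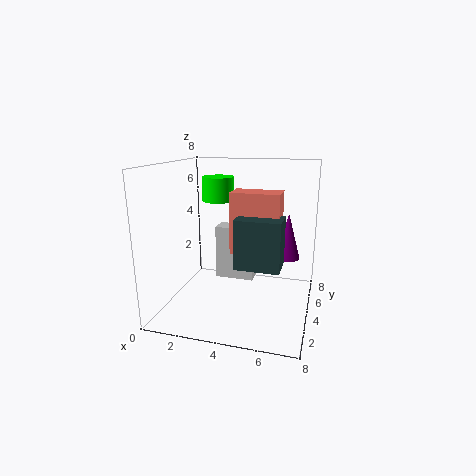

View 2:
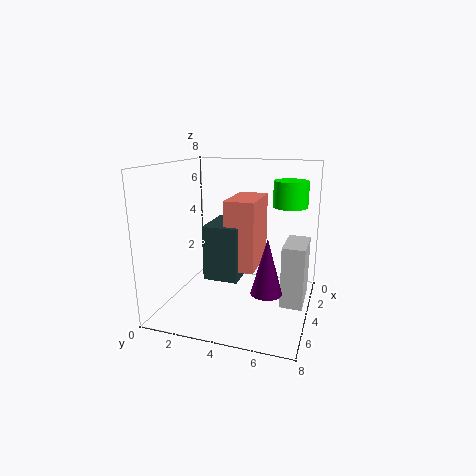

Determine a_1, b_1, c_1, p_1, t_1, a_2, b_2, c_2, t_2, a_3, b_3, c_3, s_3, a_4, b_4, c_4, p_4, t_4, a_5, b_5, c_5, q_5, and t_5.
a_1 = 1.75
b_1 = 6.5
c_1 = 0.25
p_1 = 2.5
t_1 = 3.5
a_2 = 2
b_2 = 6.5
c_2 = 5.5
t_2 = 1.5
a_3 = 6.5
b_3 = 6.25
c_3 = 2.25
s_3 = 0.75
a_4 = 3.5
b_4 = 4
c_4 = 3
p_4 = 2.75
t_4 = 3.5
a_5 = 4
b_5 = 3
c_5 = 2.5
q_5 = 1.75
t_5 = 2.75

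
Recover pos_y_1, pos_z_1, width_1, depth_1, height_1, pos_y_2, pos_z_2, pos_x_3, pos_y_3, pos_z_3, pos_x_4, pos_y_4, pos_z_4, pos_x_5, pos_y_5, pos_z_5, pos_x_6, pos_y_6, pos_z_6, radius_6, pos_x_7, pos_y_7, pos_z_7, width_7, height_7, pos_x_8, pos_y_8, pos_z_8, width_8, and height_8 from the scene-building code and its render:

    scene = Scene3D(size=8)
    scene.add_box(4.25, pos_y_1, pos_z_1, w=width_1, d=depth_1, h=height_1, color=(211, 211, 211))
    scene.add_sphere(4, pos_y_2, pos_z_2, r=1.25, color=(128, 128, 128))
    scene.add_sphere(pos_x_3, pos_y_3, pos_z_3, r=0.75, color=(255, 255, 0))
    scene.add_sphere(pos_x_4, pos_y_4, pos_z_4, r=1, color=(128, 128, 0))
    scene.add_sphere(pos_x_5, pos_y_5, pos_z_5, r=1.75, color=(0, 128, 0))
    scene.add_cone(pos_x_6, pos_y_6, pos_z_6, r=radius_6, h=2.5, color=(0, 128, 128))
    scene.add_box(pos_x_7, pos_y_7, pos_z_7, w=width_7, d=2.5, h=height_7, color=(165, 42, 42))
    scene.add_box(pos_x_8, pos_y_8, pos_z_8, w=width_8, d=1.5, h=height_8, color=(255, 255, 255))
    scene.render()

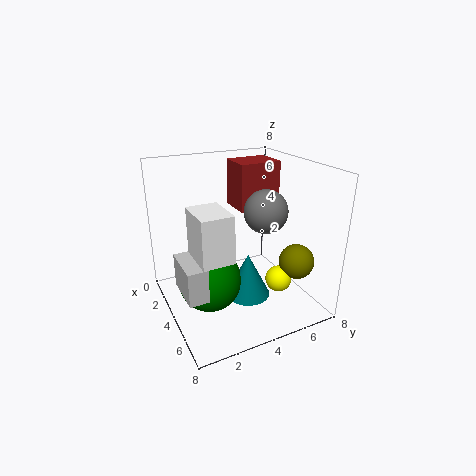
pos_y_1 = 0.25
pos_z_1 = 2.25
width_1 = 2.25
depth_1 = 1
height_1 = 1.75
pos_y_2 = 5.75
pos_z_2 = 5.25
pos_x_3 = 5.25
pos_y_3 = 6
pos_z_3 = 1.5
pos_x_4 = 5.5
pos_y_4 = 7
pos_z_4 = 2.5
pos_x_5 = 4
pos_y_5 = 2.25
pos_z_5 = 1.75
pos_x_6 = 4.75
pos_y_6 = 4.25
pos_z_6 = 0.75
radius_6 = 1.25
pos_x_7 = 1
pos_y_7 = 4.75
pos_z_7 = 5
width_7 = 2
height_7 = 2.75
pos_x_8 = 5.25
pos_y_8 = 0.75
pos_z_8 = 4.5
width_8 = 2
height_8 = 2.25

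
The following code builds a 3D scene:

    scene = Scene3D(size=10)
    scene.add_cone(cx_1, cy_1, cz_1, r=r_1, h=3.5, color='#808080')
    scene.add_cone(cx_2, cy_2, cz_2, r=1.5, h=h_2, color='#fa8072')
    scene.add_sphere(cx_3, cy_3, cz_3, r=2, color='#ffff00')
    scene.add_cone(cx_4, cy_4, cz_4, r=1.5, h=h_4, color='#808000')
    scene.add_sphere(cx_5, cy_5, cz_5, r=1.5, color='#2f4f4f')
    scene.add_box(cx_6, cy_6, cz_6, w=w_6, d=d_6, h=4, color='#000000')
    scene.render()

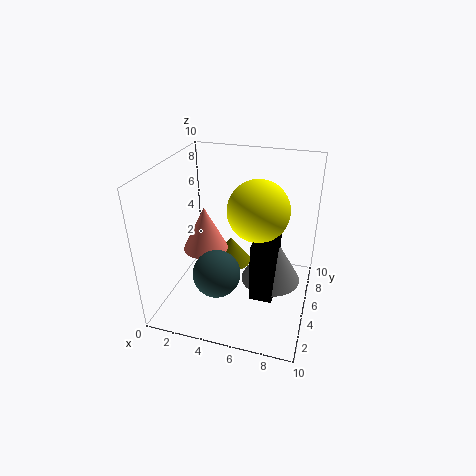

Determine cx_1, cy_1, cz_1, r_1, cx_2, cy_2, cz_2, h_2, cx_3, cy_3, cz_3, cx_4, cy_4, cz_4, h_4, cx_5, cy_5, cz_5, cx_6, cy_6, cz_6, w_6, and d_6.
cx_1 = 7.5; cy_1 = 4.5; cz_1 = 2.5; r_1 = 2; cx_2 = 3; cy_2 = 4; cz_2 = 4.5; h_2 = 3; cx_3 = 6.5; cy_3 = 4.5; cz_3 = 7.5; cx_4 = 4; cy_4 = 6.5; cz_4 = 2; h_4 = 2; cx_5 = 4.5; cy_5 = 2; cz_5 = 4; cx_6 = 6.5; cy_6 = 2.5; cz_6 = 2; w_6 = 1.5; d_6 = 2.5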